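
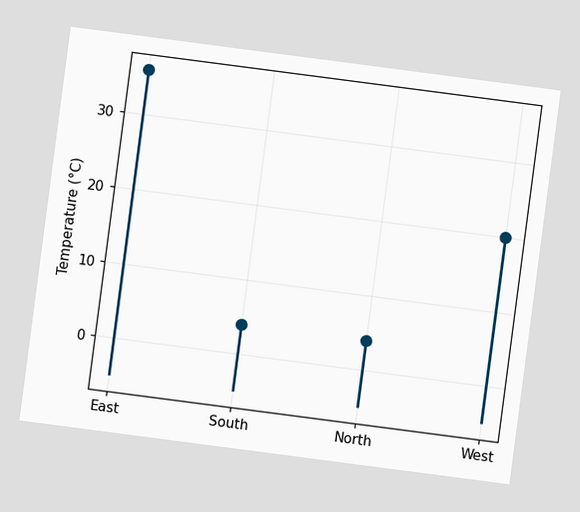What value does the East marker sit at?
The chart is tilted about 7° clockwise. The East marker sits at 36°C.

36°C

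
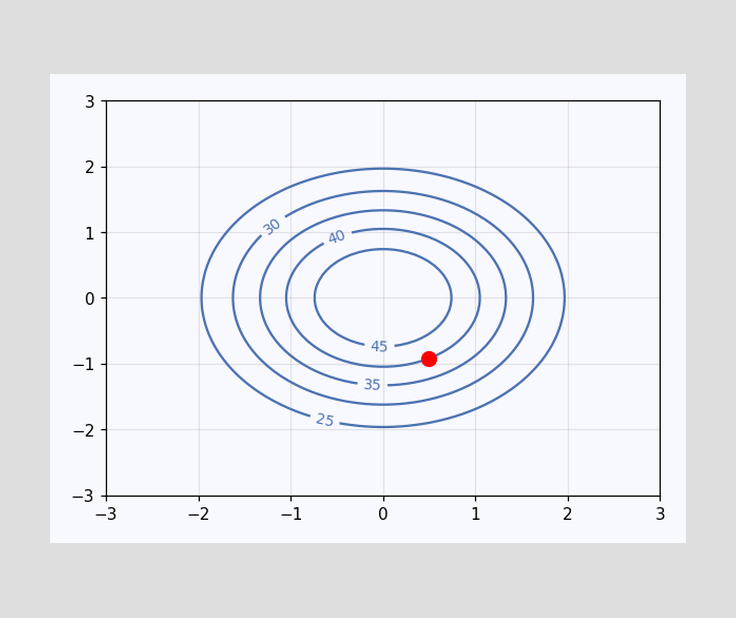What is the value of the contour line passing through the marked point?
40

The marked point sits on the contour labelled 40.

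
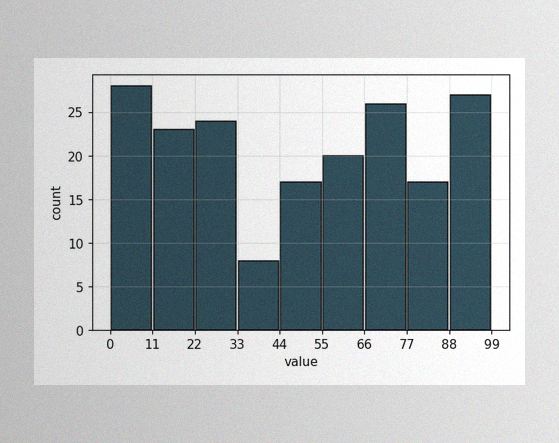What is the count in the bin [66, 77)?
The image has some photo noise and uneven lighting. The [66, 77) bin has height 26.

26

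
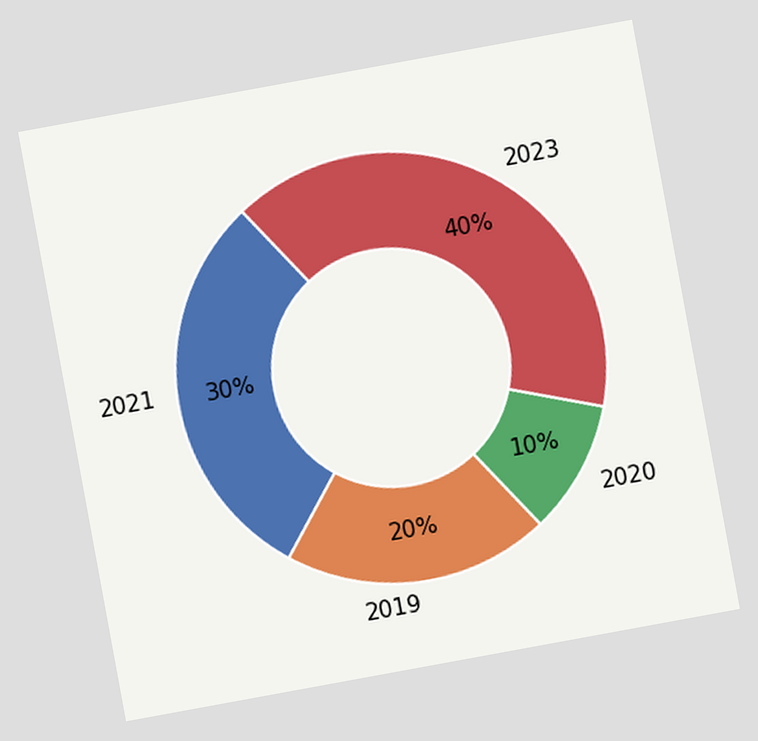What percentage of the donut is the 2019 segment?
20%

The chart is tilted about 10° counter-clockwise. The 2019 segment takes up 20% of the ring.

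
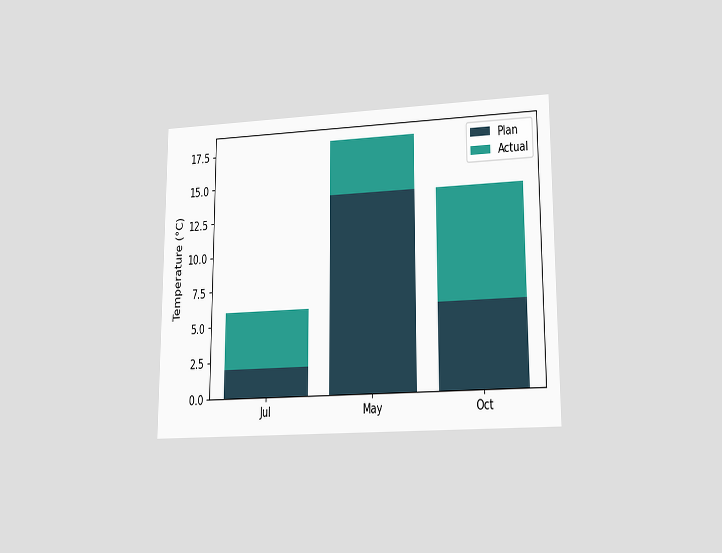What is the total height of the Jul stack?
The chart is viewed at a slight angle. The Jul stack's top reaches 6°C on the y-axis.

6°C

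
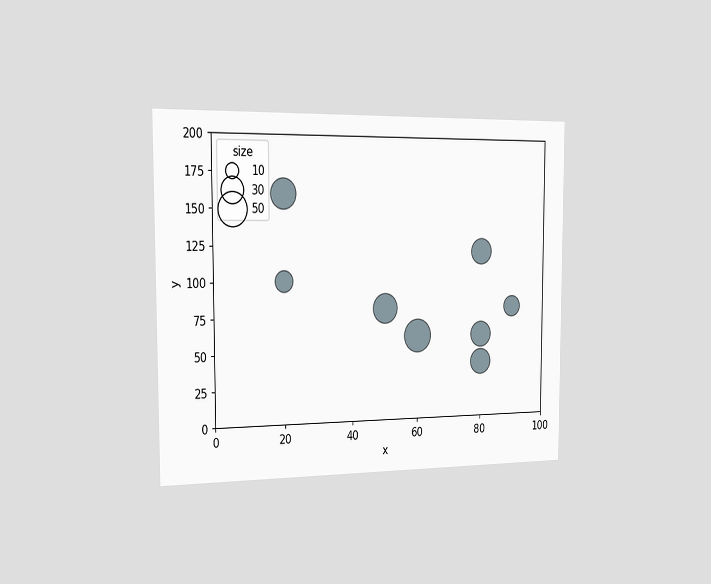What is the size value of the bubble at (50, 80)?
The chart is viewed slightly from the left. Matching the bubble at (50, 80) against the size legend gives 40.

40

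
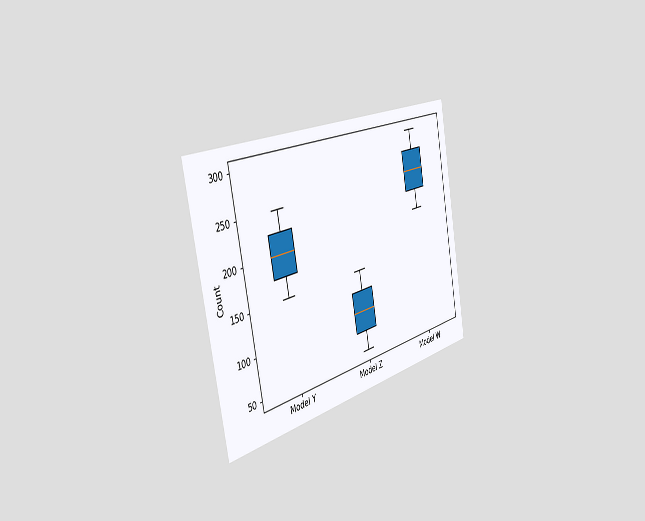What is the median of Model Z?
100

The chart is tilted about 11° counter-clockwise and viewed slightly from the left. The median line in the Model Z box sits at 100.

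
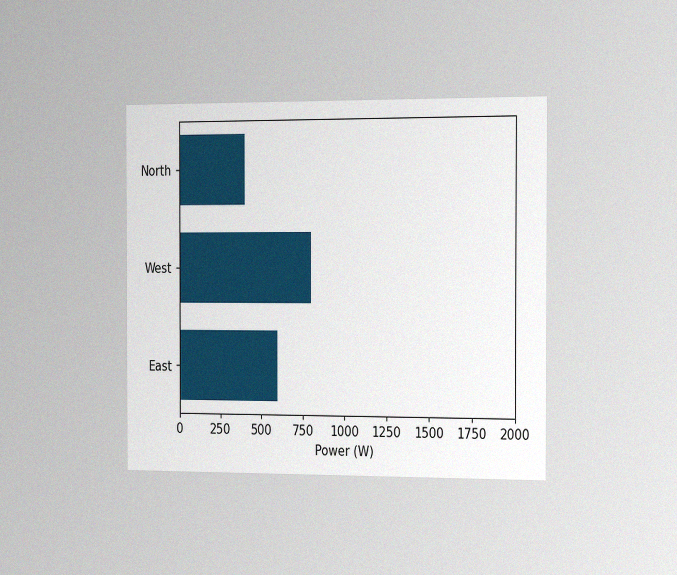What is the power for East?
600W

The chart is viewed slightly from the right, with some photo noise. Reading along the chart's x-axis, the East bar reaches 600W.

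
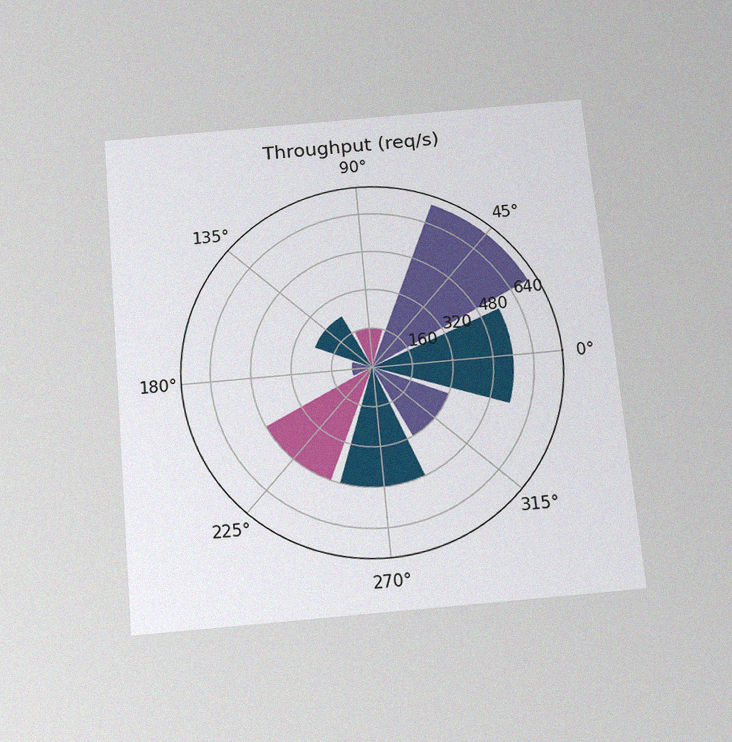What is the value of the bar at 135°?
240req/s

The chart is tilted about 5° counter-clockwise and viewed slightly from below, with some photo noise. The bar at 135° reaches 240req/s on the radial axis.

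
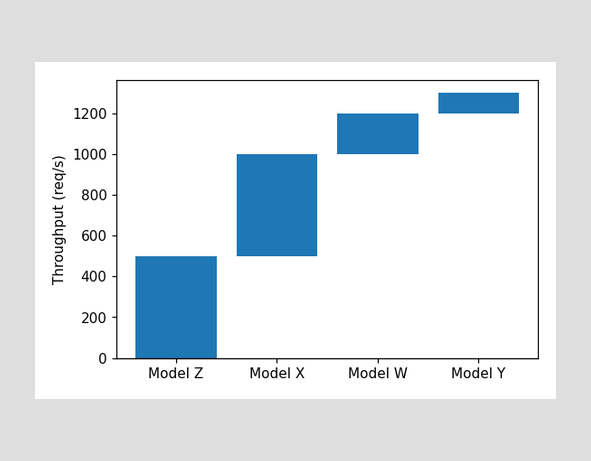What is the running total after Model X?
1000req/s

After Model X the running total reaches 1000req/s.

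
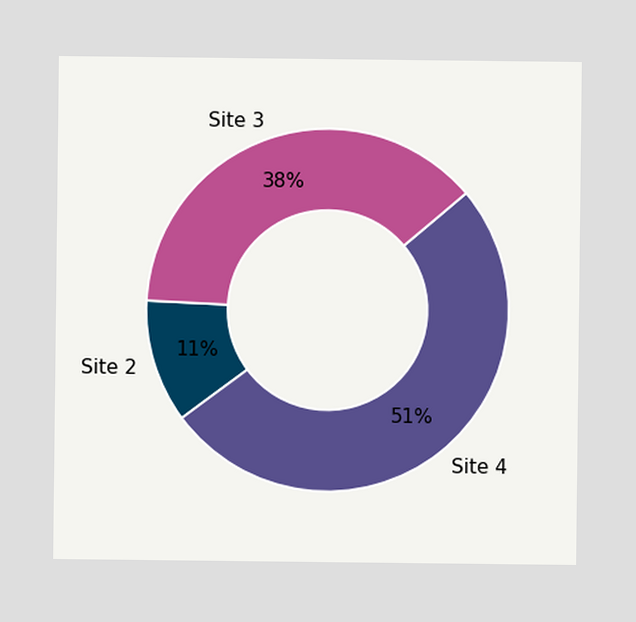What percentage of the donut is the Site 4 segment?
The Site 4 segment takes up 51% of the ring.

51%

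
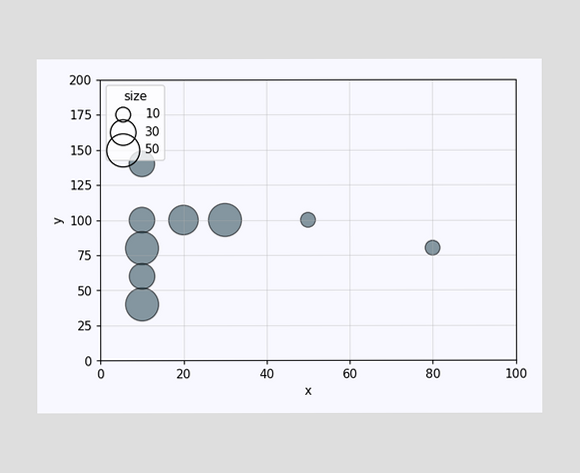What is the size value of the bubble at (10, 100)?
Matching the bubble at (10, 100) against the size legend gives 30.

30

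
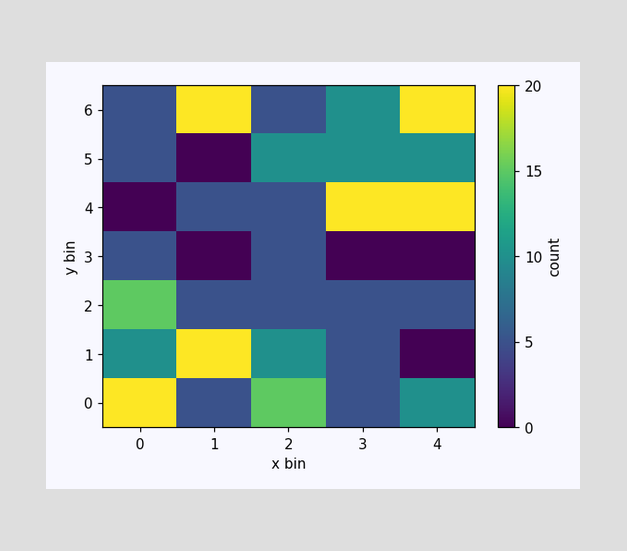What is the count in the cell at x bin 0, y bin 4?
Matching the cell (0, 4) against the colorbar gives 0.

0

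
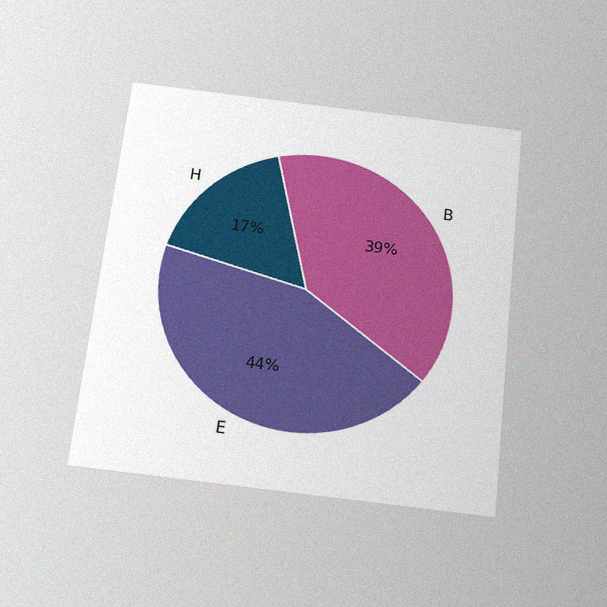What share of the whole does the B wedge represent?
39%

The chart is tilted about 6° clockwise and viewed slightly from below, with some photo noise. The B slice takes up 39% of the pie.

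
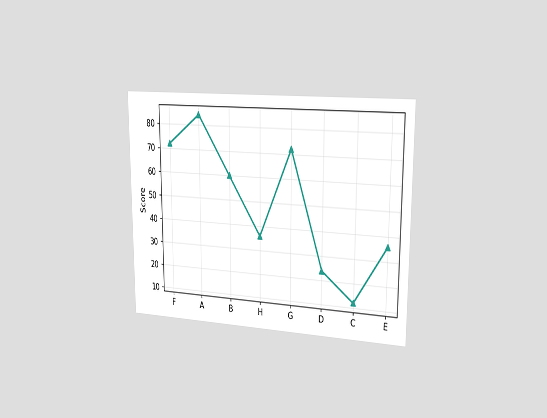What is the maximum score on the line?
The chart is viewed slightly from the right. The highest point is at A, and reading across to the y-axis gives 84.

84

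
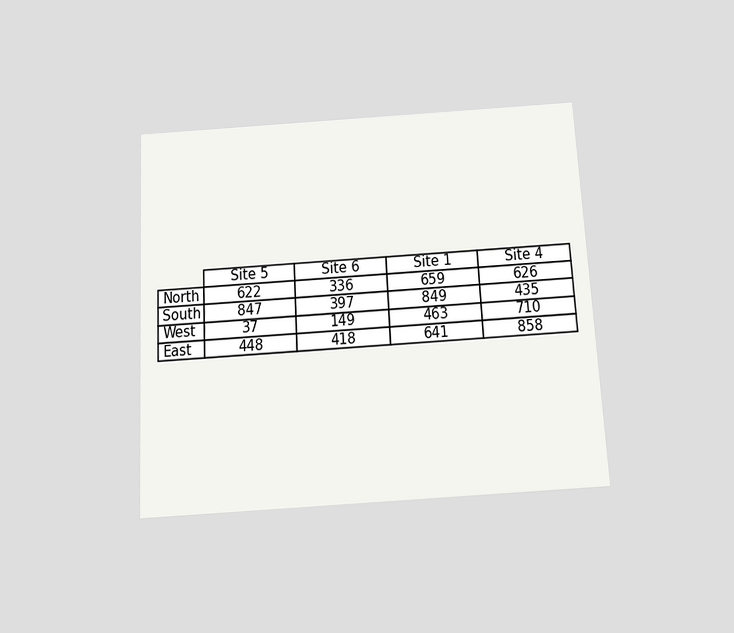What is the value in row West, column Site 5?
37

The chart is tilted about 3° counter-clockwise and viewed slightly from below. The (West, Site 5) cell reads 37.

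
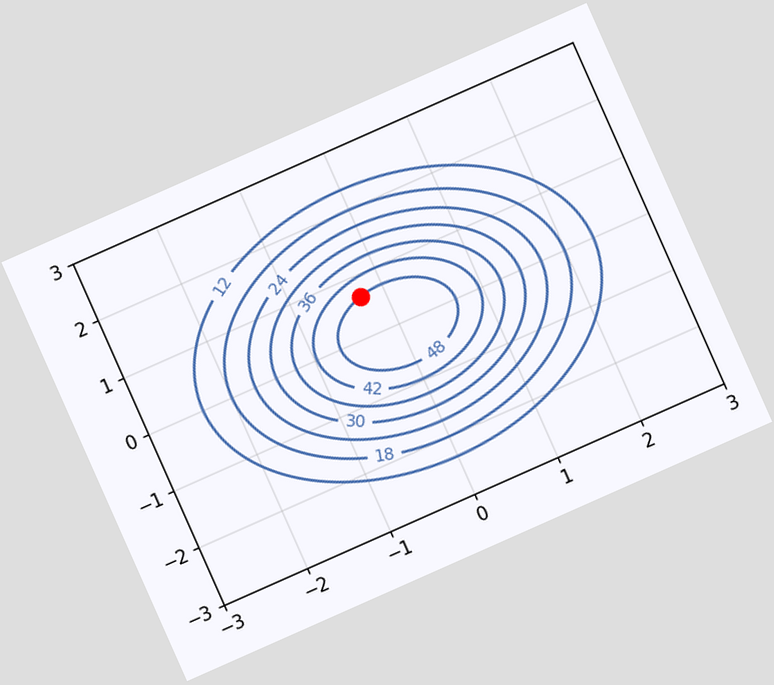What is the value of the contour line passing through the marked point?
48

The chart is tilted about 24° counter-clockwise. The marked point sits on the contour labelled 48.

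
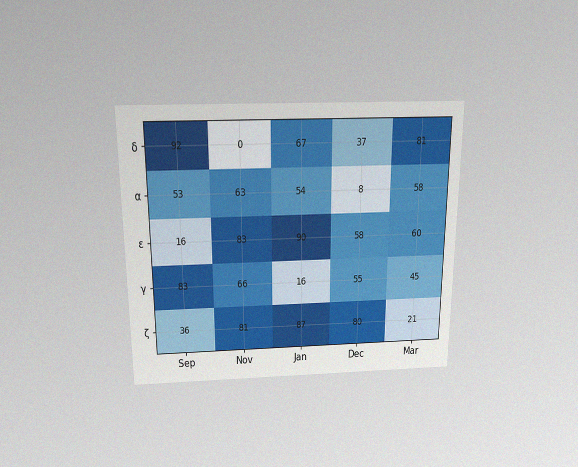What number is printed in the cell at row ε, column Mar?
The chart is viewed slightly from above, with some photo noise. The (ε, Mar) cell reads 60.

60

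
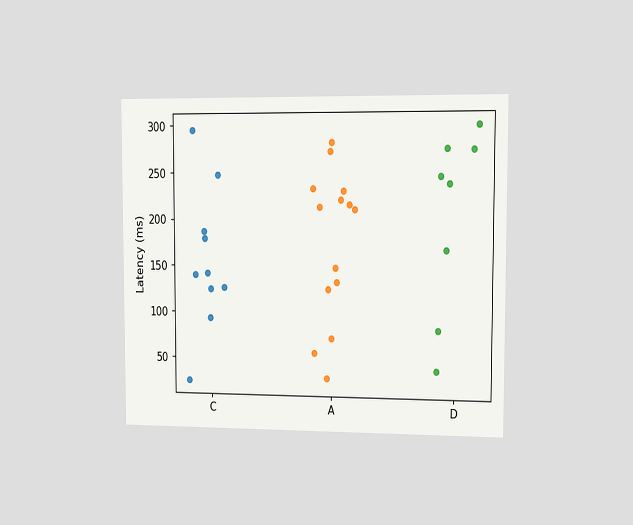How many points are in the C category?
The chart is viewed slightly from the right. Counting the markers in the C column gives 10.

10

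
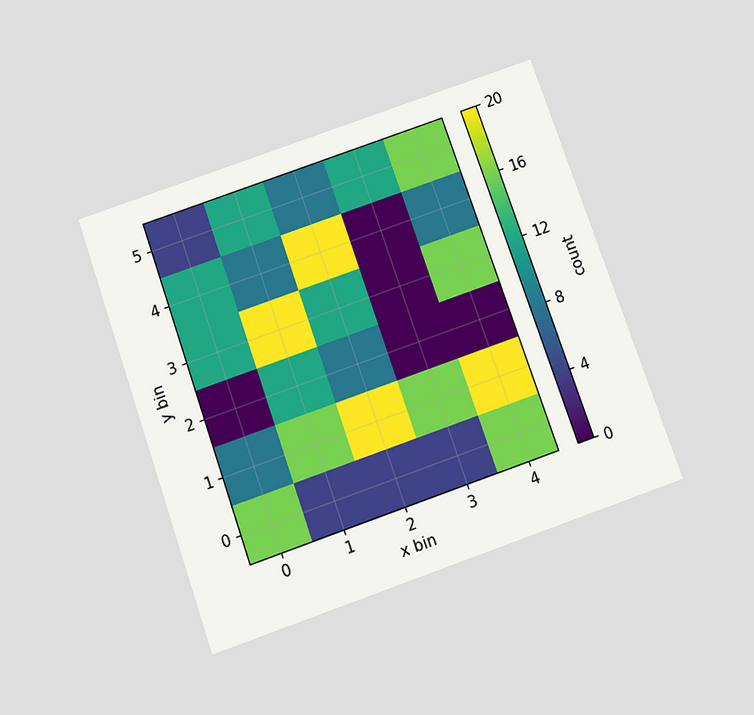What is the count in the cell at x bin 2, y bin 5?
The chart is tilted about 19° counter-clockwise and viewed slightly from below. Matching the cell (2, 5) against the colorbar gives 8.

8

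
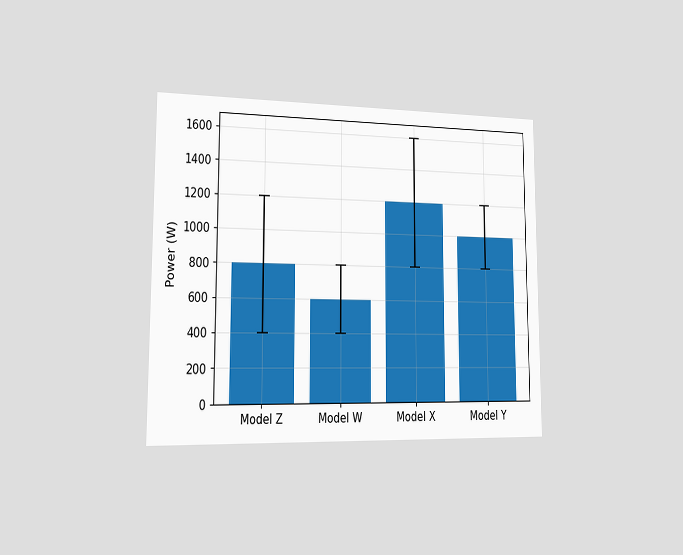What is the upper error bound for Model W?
The chart is viewed slightly from the left. The Model W bar's upper whisker reaches 800W.

800W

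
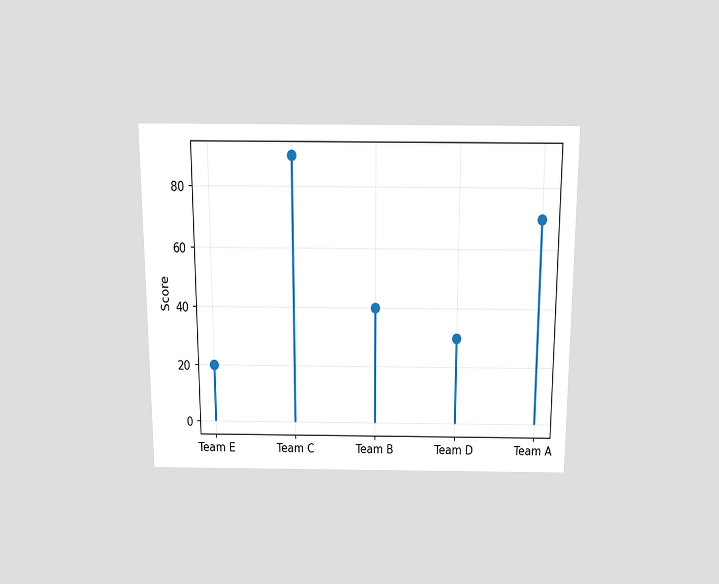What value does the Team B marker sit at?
40

The chart is viewed slightly from above. The Team B marker sits at 40.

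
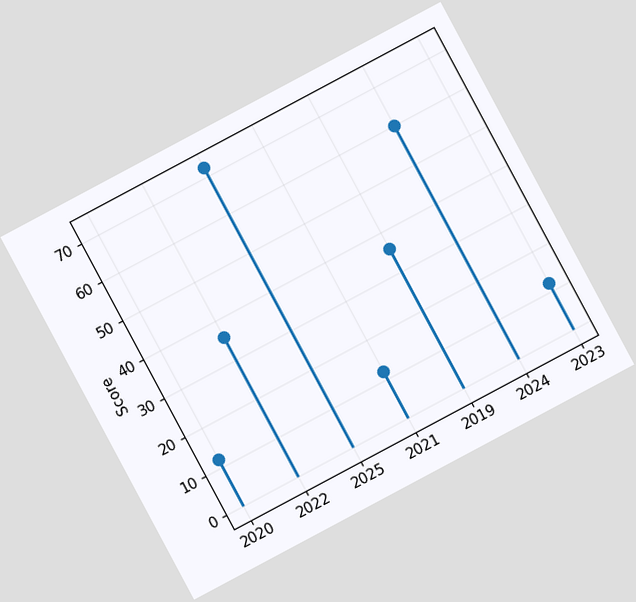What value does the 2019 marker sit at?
36

The chart is tilted about 28° counter-clockwise. The 2019 marker sits at 36.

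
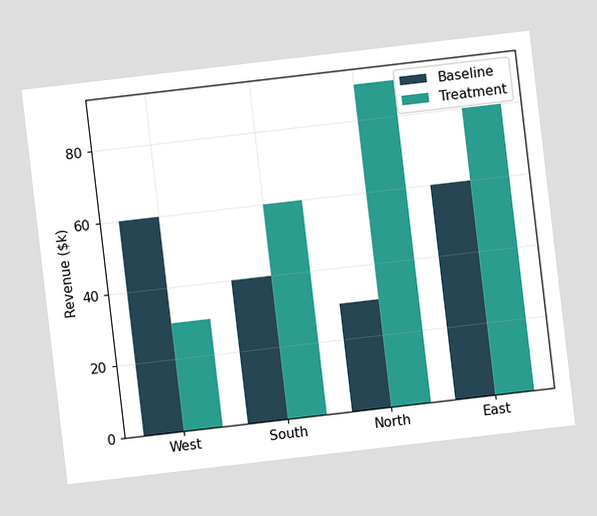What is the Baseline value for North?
$30k

The chart is tilted about 7° counter-clockwise. The Baseline bar at North reaches $30k on the y-axis.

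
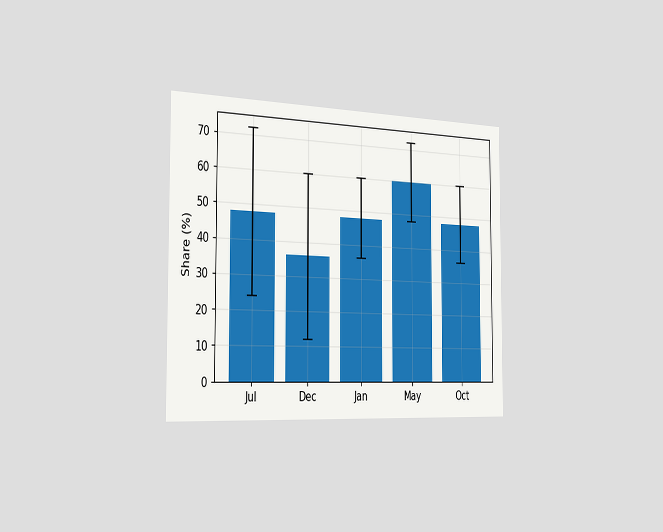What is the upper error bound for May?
The chart is viewed slightly from the left. The May bar's upper whisker reaches 72%.

72%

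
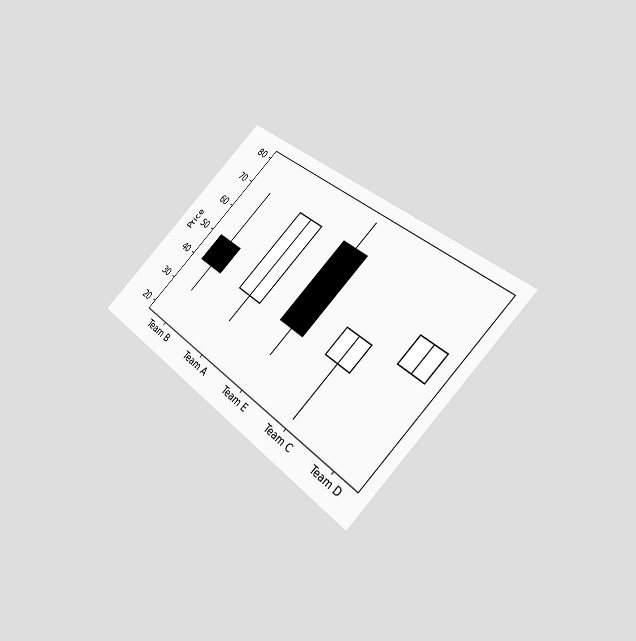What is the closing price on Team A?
The chart is tilted about 45° clockwise and viewed slightly from below. The Team A candle closes at 70.

70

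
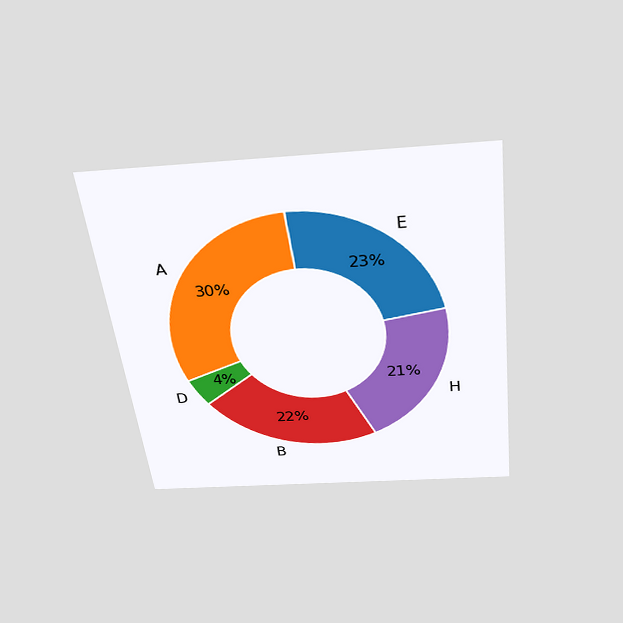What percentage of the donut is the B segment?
The chart is tilted about 7° counter-clockwise and viewed slightly from above. The B segment takes up 22% of the ring.

22%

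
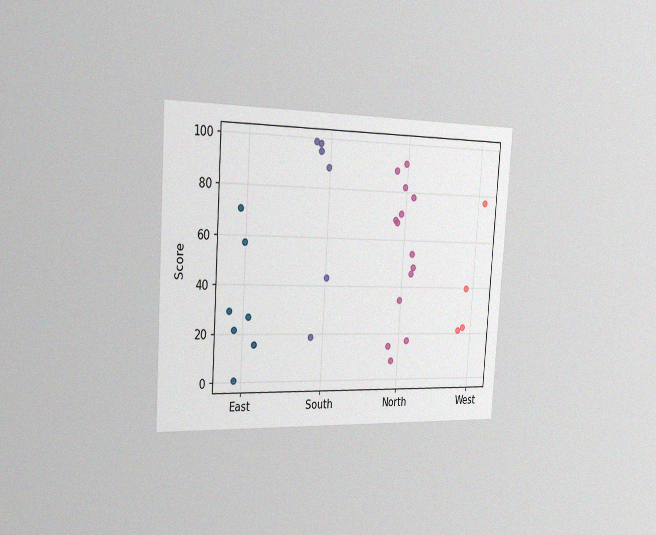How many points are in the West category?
4

The chart is tilted about 4° clockwise and viewed slightly from the left, with some photo noise. Counting the markers in the West column gives 4.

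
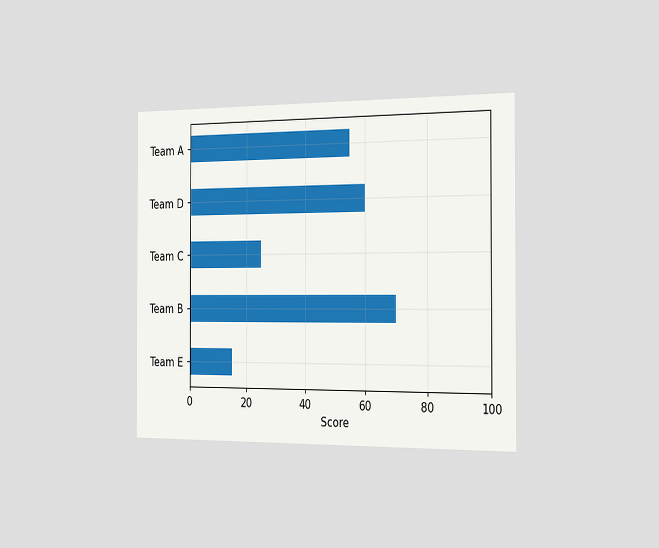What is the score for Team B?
The chart is viewed slightly from the right. Reading along the chart's x-axis, the Team B bar reaches 70.

70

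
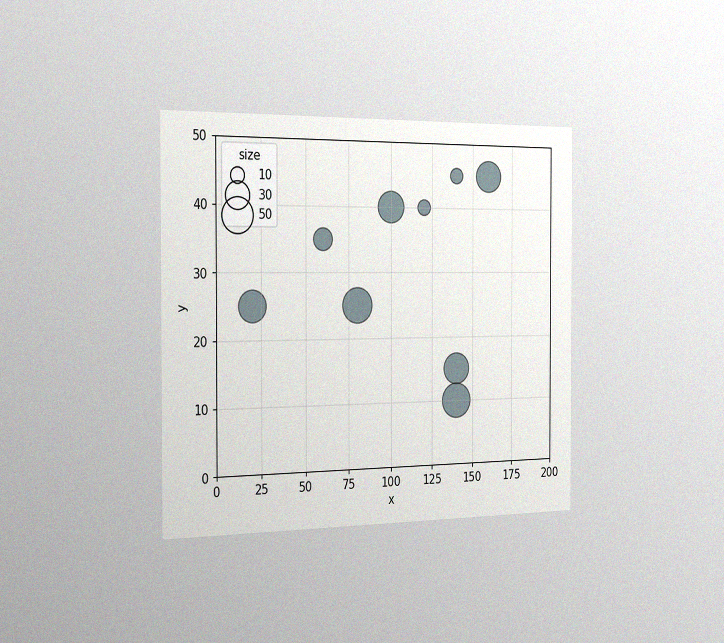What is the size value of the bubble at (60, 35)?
The chart is viewed slightly from the left, with some photo noise. Matching the bubble at (60, 35) against the size legend gives 20.

20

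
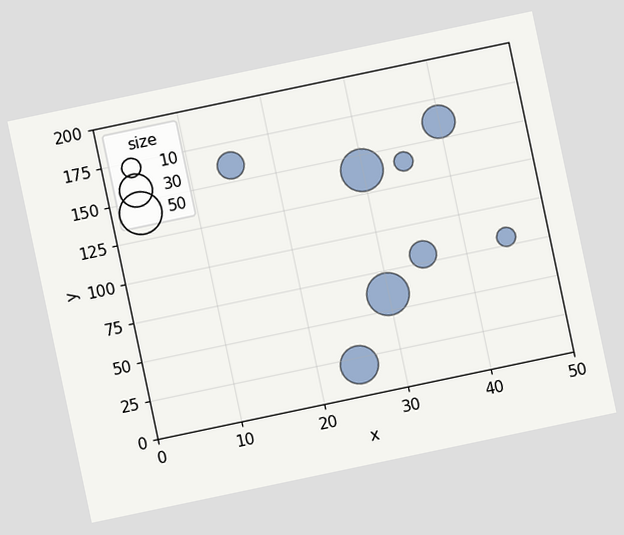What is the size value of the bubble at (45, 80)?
The chart is tilted about 12° counter-clockwise. Matching the bubble at (45, 80) against the size legend gives 10.

10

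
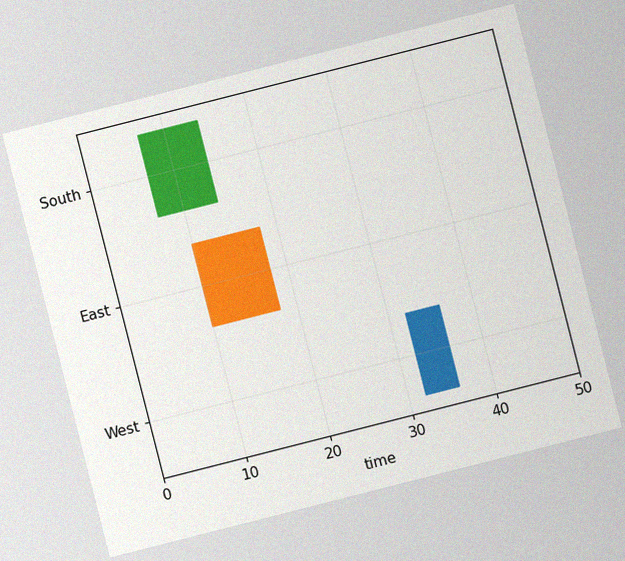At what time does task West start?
The chart is tilted about 14° counter-clockwise, with some photo noise. The West bar begins at t=32.

32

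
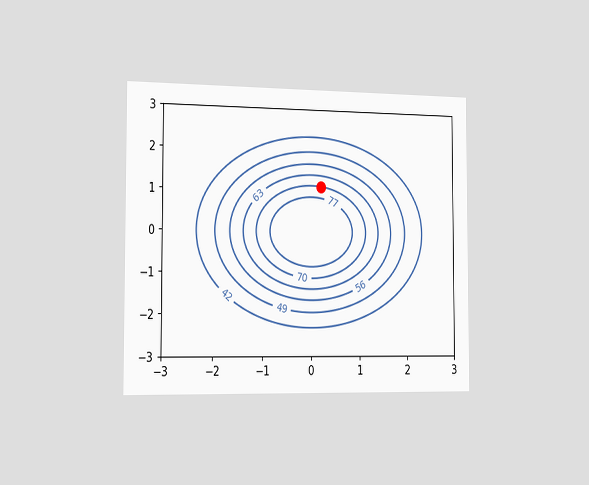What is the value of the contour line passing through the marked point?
The chart is viewed slightly from the left. The marked point sits on the contour labelled 70.

70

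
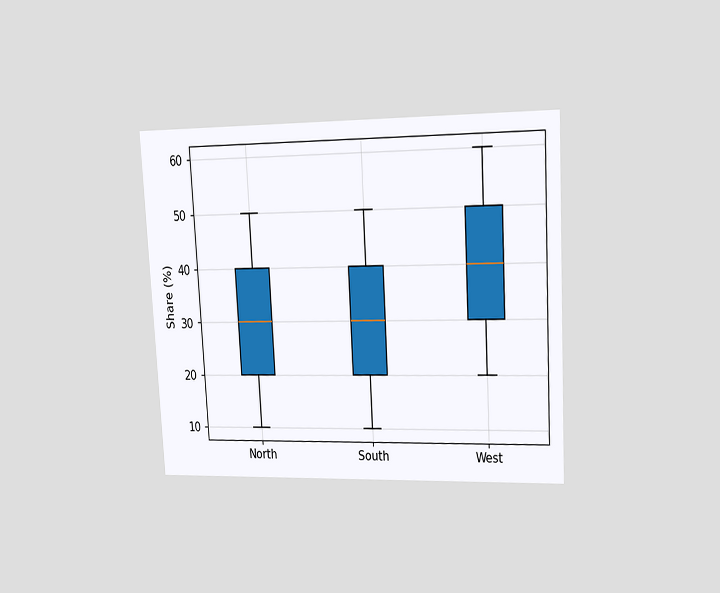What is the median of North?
30%

The chart is tilted about 3° counter-clockwise and viewed at a slight angle. The median line in the North box sits at 30%.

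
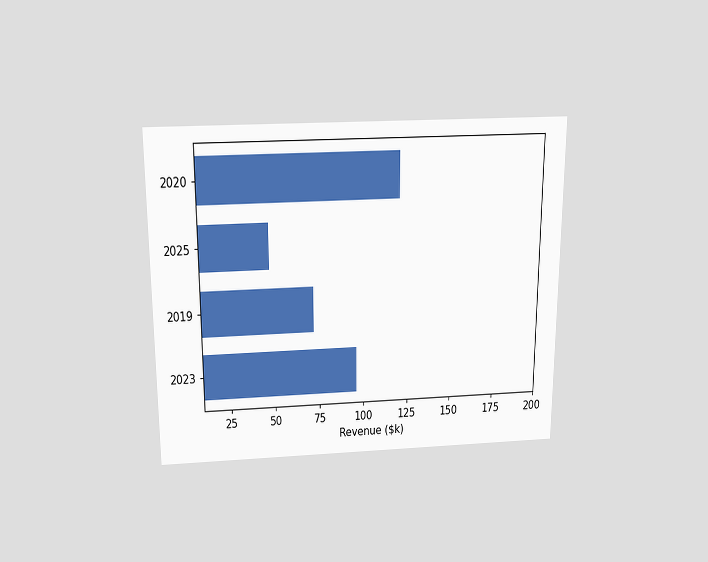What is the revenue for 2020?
$120k

The chart is viewed slightly from above. Reading along the chart's x-axis, the 2020 bar reaches $120k.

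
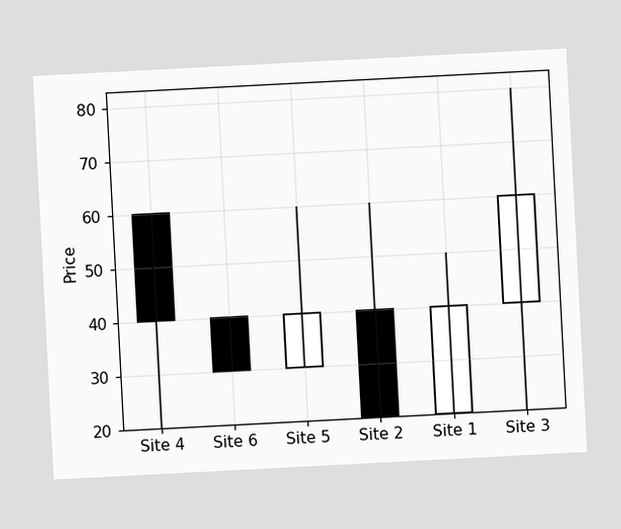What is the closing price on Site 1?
40

The chart is tilted about 3° counter-clockwise. The Site 1 candle closes at 40.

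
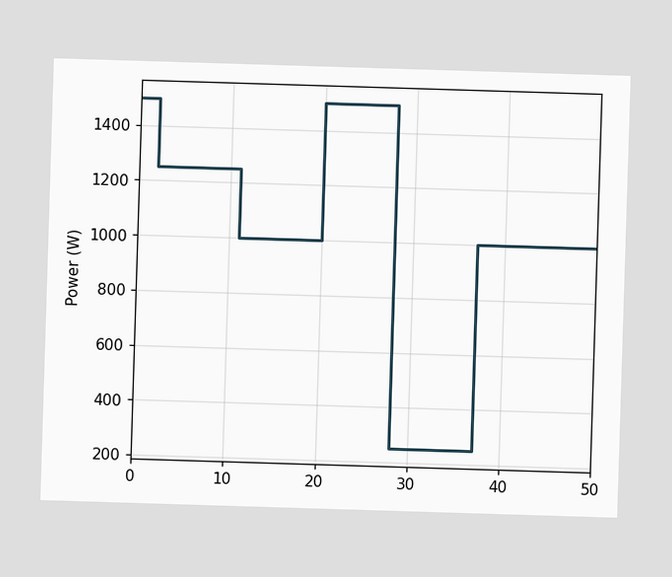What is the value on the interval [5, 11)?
1250W

On [5, 11) the step sits at 1250W.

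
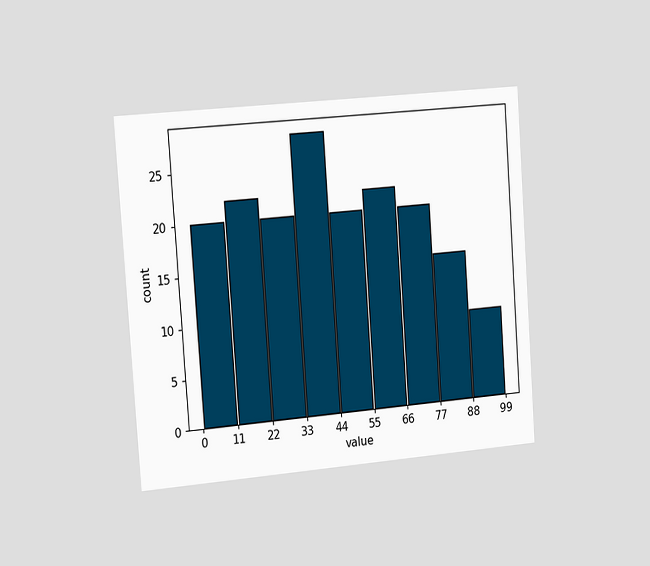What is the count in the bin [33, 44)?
The chart is tilted about 4° counter-clockwise and viewed slightly from the left. The [33, 44) bin has height 28.

28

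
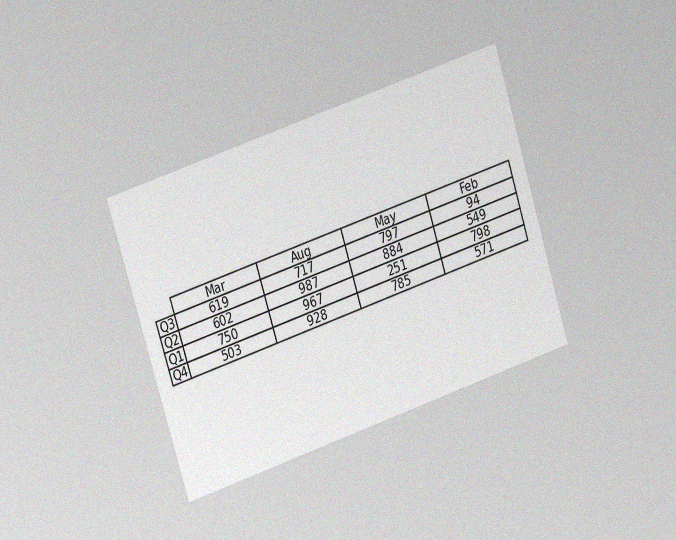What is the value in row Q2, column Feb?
The chart is tilted about 18° counter-clockwise and viewed at a slight angle, with some photo noise. The (Q2, Feb) cell reads 549.

549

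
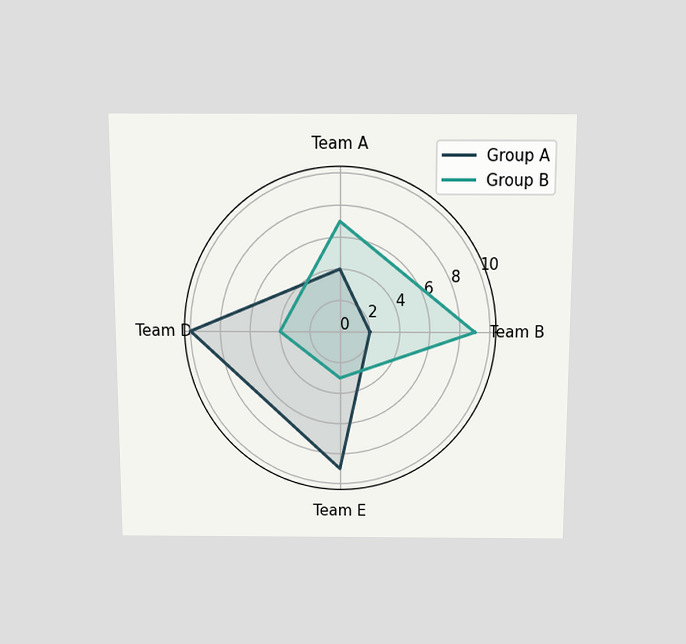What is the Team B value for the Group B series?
The chart is viewed slightly from above. On the Team B axis, Group B reaches 9.

9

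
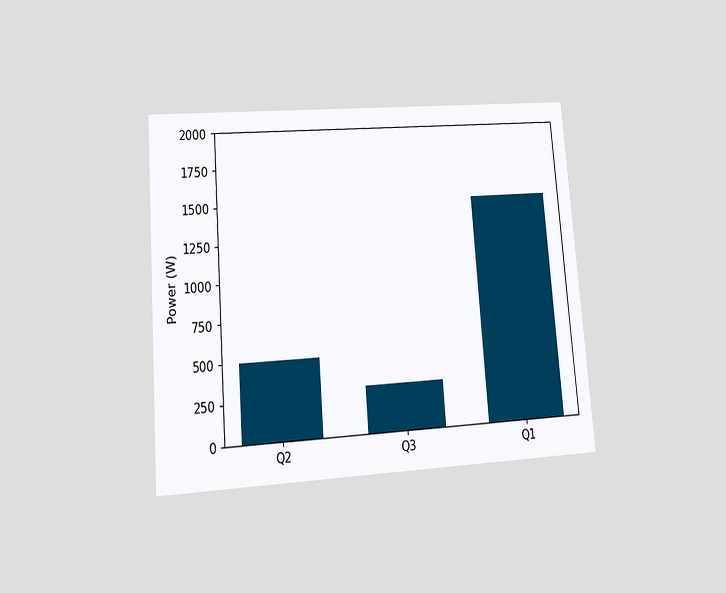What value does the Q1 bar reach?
The chart is tilted about 4° counter-clockwise and viewed at a slight angle. Reading along the chart's y-axis, the Q1 bar reaches 1500W.

1500W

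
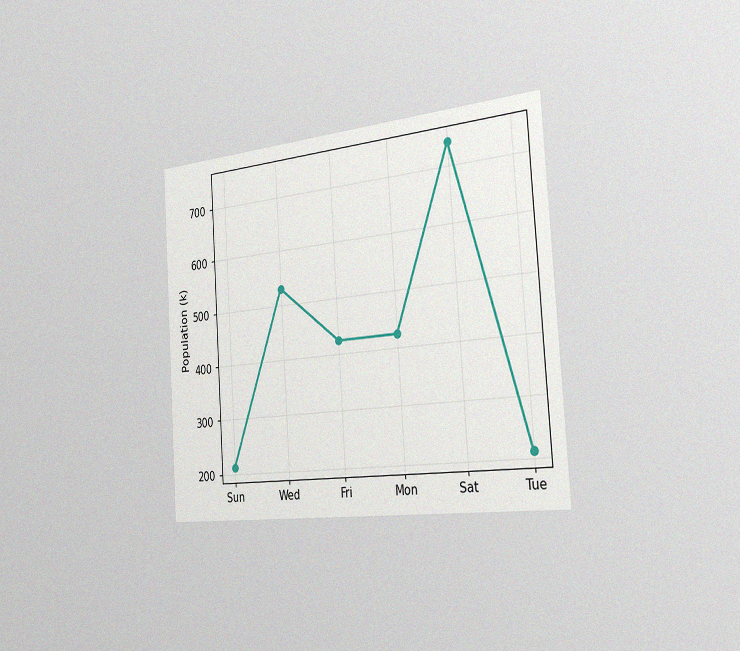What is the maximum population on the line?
742k

The chart is tilted about 4° counter-clockwise and viewed slightly from the right, with some photo noise. The highest point is at Sat, and reading across to the y-axis gives 742k.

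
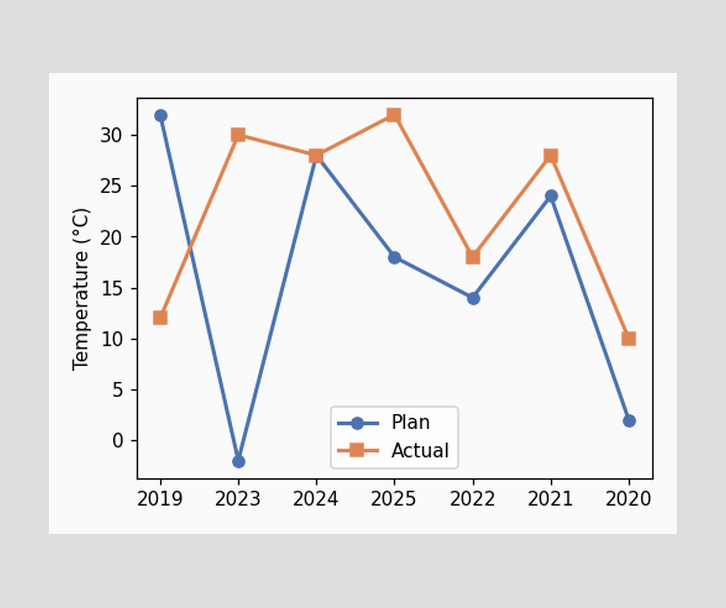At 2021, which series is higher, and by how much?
Actual, by 4°C

At 2021, Actual sits above the other line by 4°C.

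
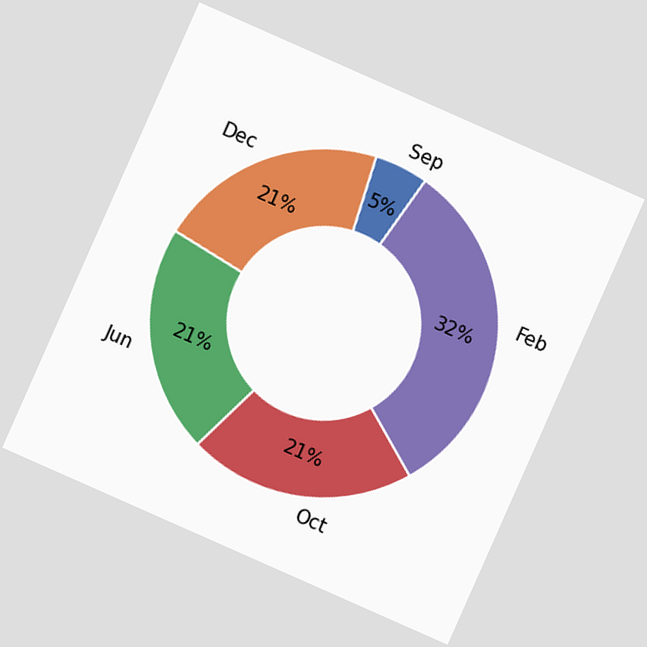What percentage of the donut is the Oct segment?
21%

The chart is tilted about 24° clockwise. The Oct segment takes up 21% of the ring.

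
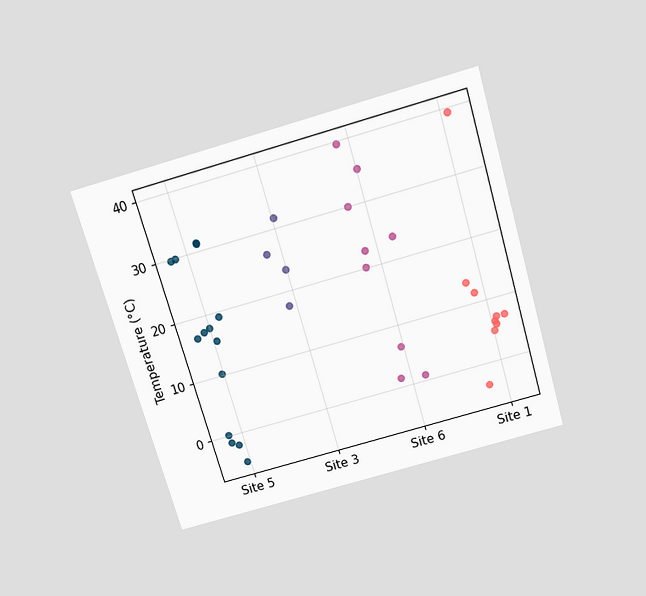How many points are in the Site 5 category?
14

The chart is tilted about 16° counter-clockwise and viewed slightly from above. Counting the markers in the Site 5 column gives 14.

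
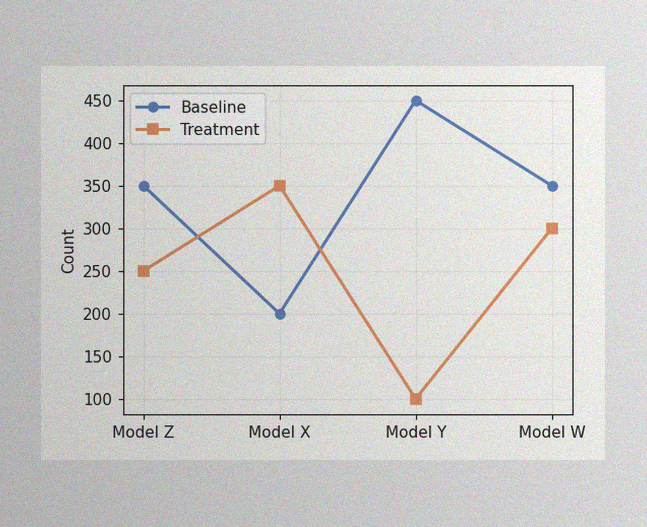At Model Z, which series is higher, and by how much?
Baseline, by 100

The image has some photo noise and uneven lighting. At Model Z, Baseline sits above the other line by 100.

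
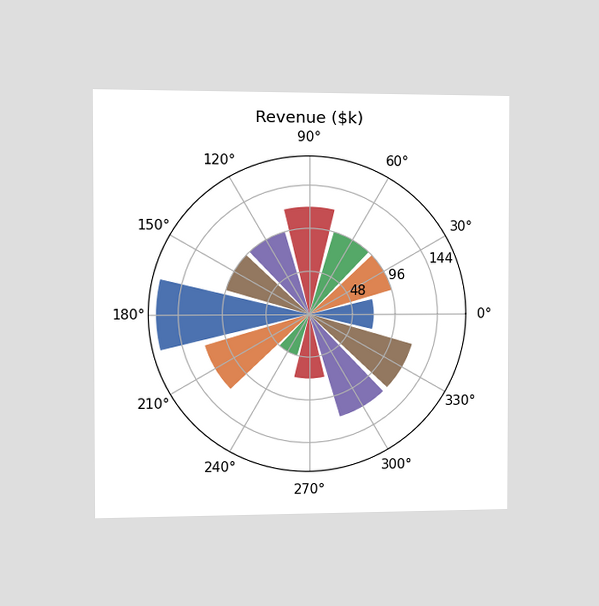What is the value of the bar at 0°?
The chart is viewed slightly from the left. The bar at 0° reaches $72k on the radial axis.

$72k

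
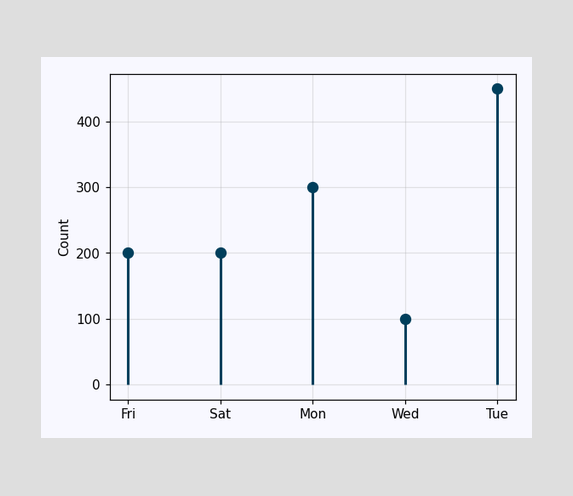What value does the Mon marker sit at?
300

The Mon marker sits at 300.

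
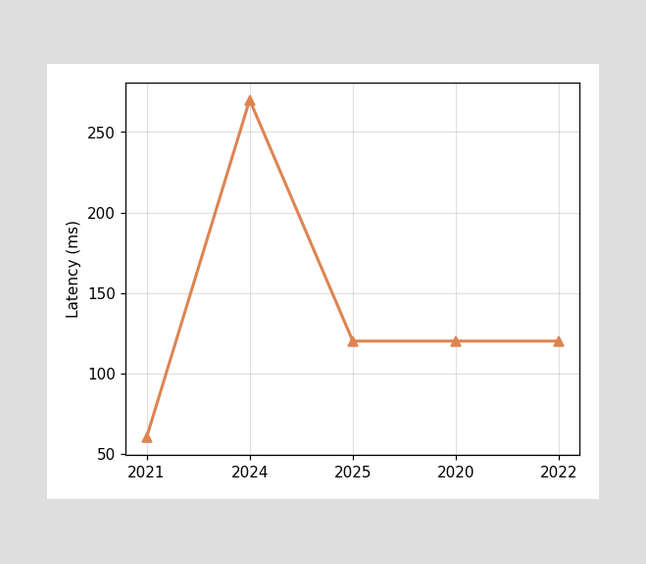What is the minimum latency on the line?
The lowest point is at 2021, and reading across to the y-axis gives 60ms.

60ms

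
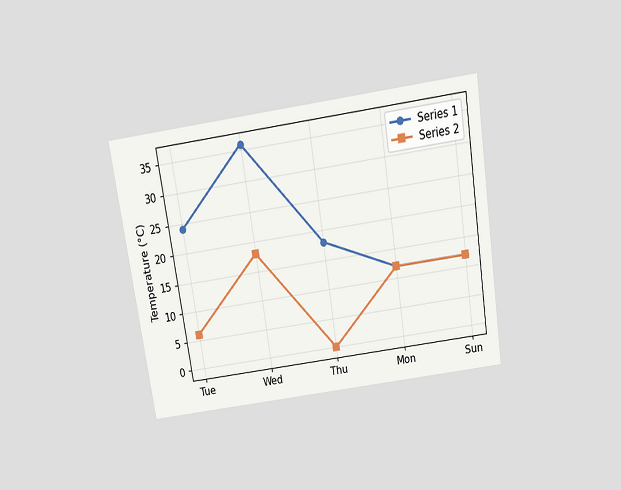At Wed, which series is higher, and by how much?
The chart is tilted about 9° counter-clockwise and viewed slightly from above. At Wed, Series 1 sits above the other line by 18°C.

Series 1, by 18°C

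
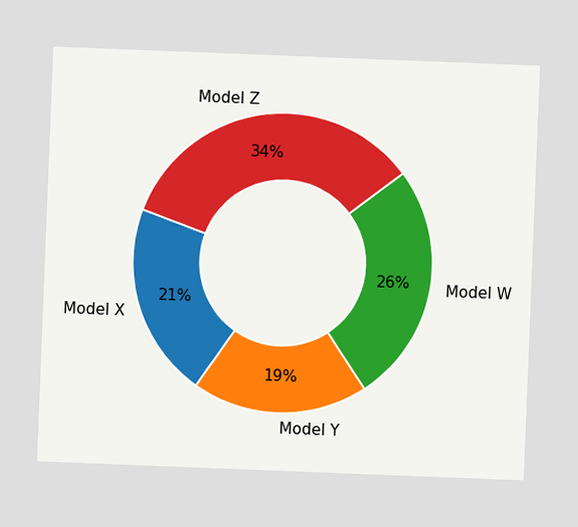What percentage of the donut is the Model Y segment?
The chart is tilted about 2° clockwise. The Model Y segment takes up 19% of the ring.

19%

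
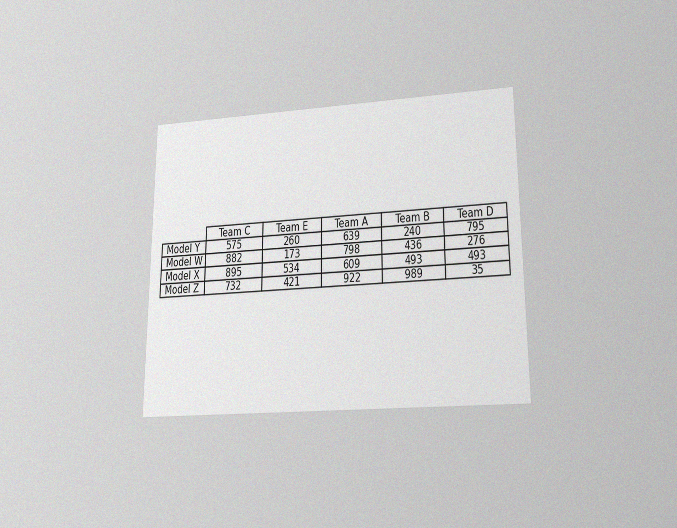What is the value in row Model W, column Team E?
The chart is viewed slightly from below, with some photo noise. The (Model W, Team E) cell reads 173.

173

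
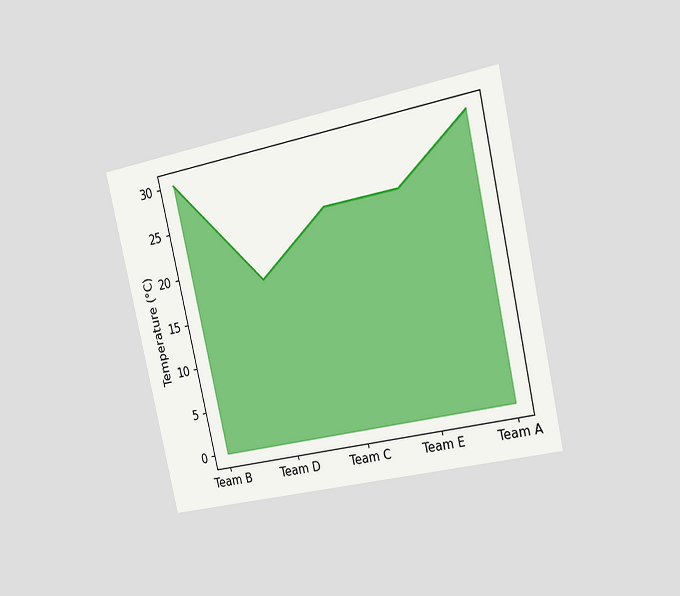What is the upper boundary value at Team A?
The chart is tilted about 13° counter-clockwise and viewed slightly from the right. At Team A the upper boundary is at 30°C.

30°C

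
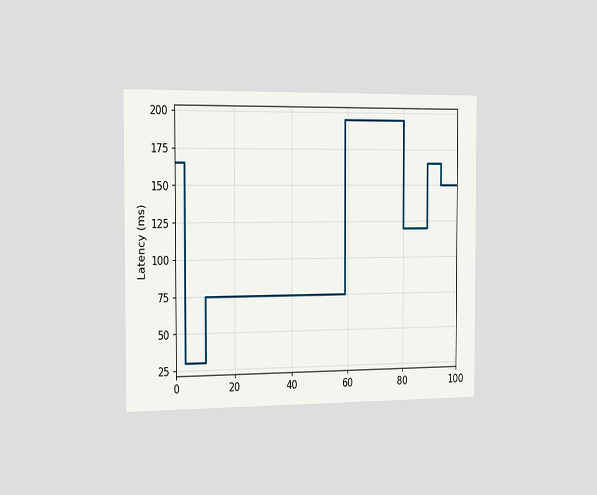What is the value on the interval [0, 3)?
165ms

The chart is viewed slightly from the left. On [0, 3) the step sits at 165ms.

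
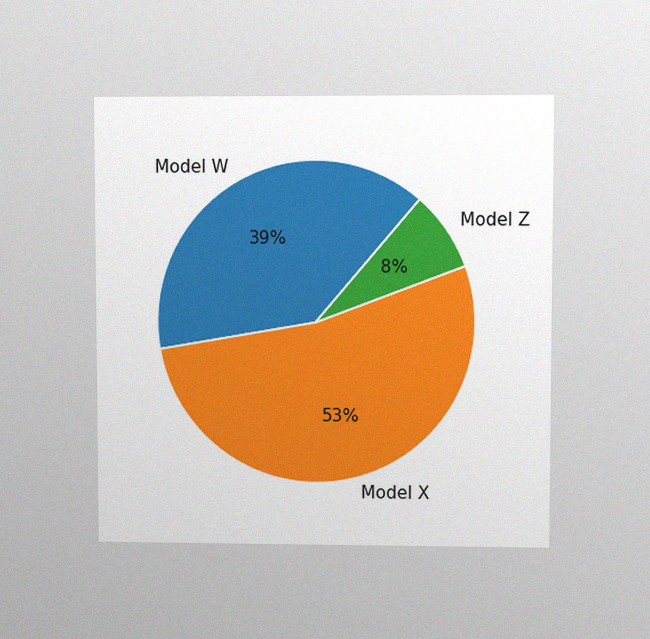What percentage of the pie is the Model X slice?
53%

The chart is viewed at a slight angle, with some photo noise. The Model X slice takes up 53% of the pie.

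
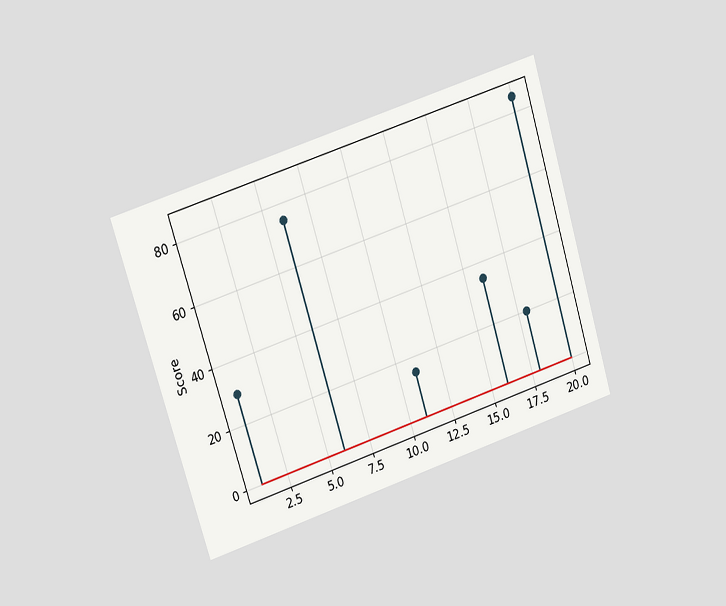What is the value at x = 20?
The chart is tilted about 17° counter-clockwise and viewed at a slight angle. The stem at x=20 reaches 85.

85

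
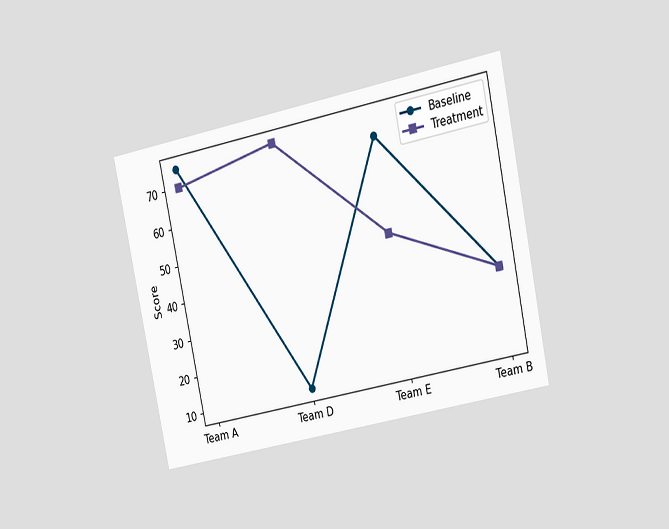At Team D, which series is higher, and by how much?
The chart is tilted about 12° counter-clockwise and viewed at a slight angle. At Team D, Treatment sits above the other line by 65.

Treatment, by 65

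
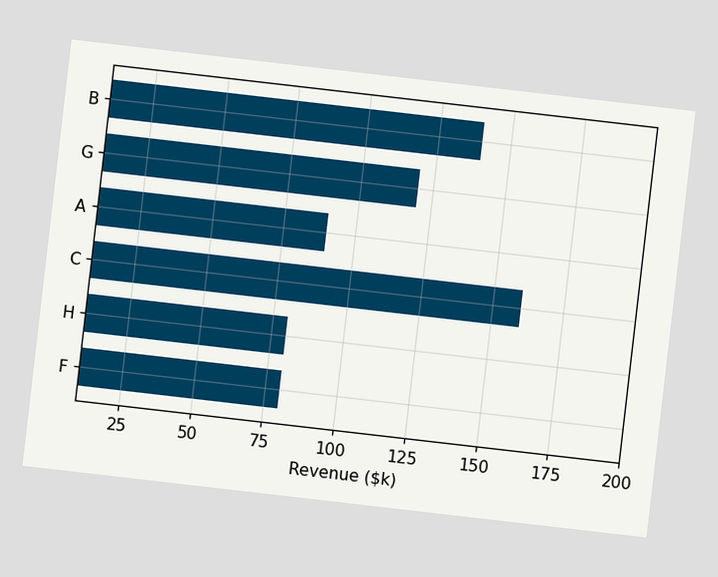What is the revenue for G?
$120k

The chart is tilted about 7° clockwise. Reading along the chart's x-axis, the G bar reaches $120k.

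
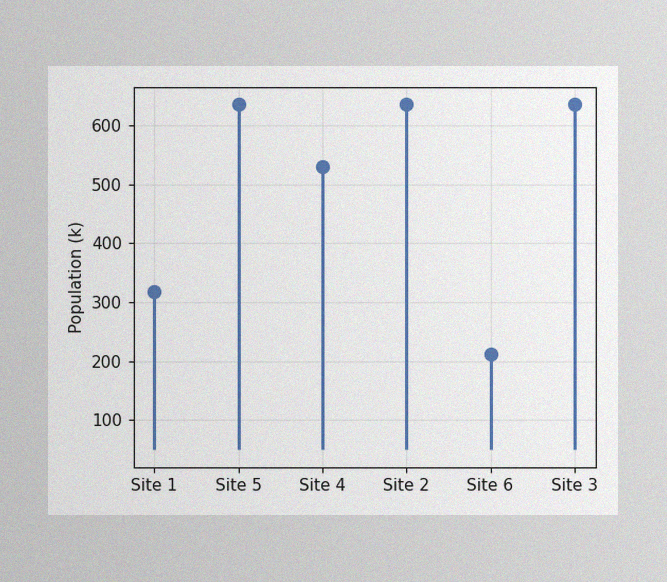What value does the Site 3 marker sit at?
The image has some photo noise and uneven lighting. The Site 3 marker sits at 636k.

636k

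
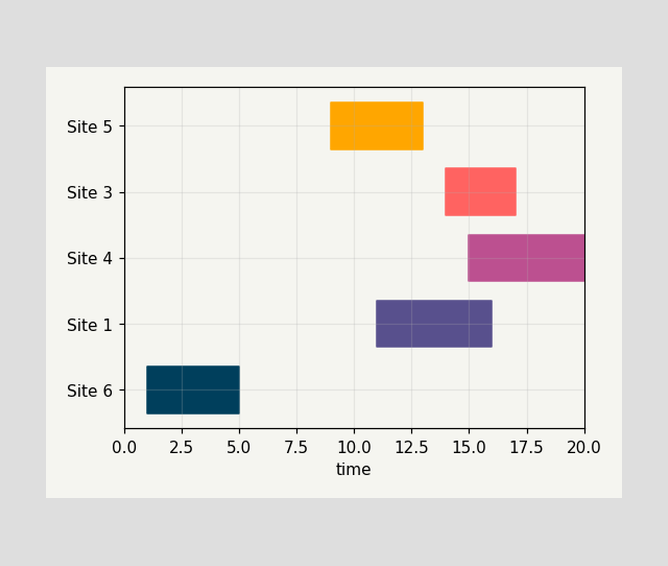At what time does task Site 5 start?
The Site 5 bar begins at t=9.

9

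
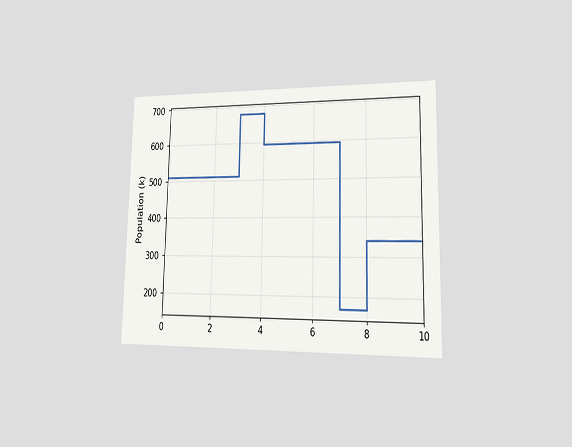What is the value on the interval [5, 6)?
595k

The chart is viewed slightly from the right. On [5, 6) the step sits at 595k.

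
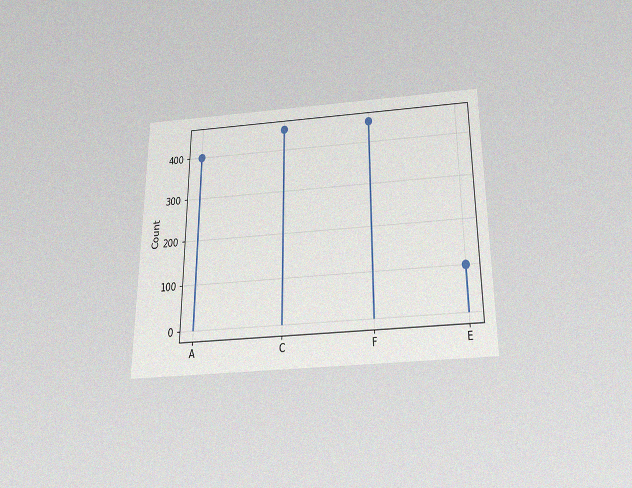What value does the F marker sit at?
450

The chart is viewed slightly from below, with some photo noise. The F marker sits at 450.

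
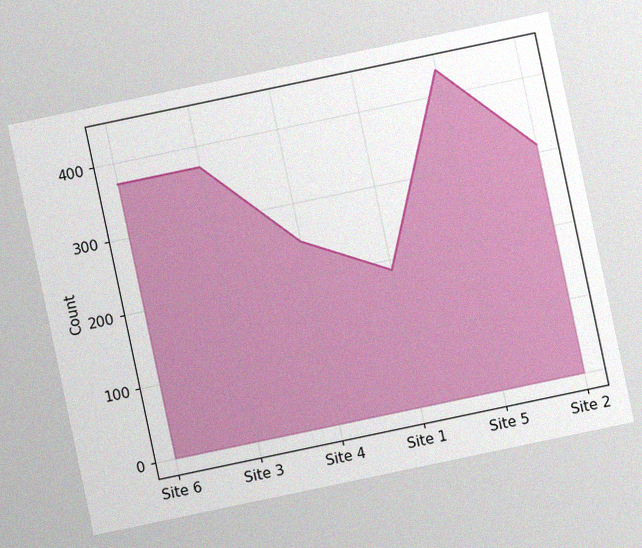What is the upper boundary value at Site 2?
The chart is tilted about 12° counter-clockwise, with some photo noise. At Site 2 the upper boundary is at 310.

310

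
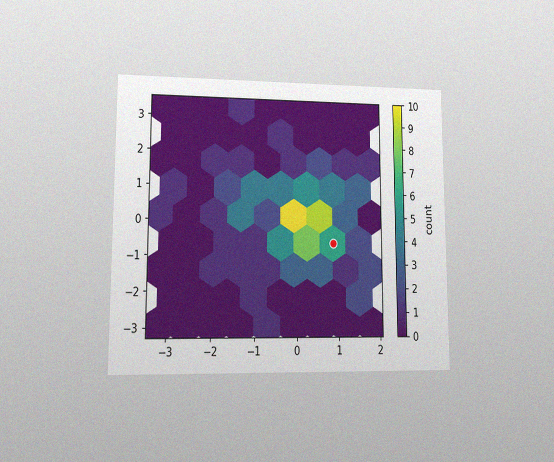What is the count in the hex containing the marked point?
The chart is viewed at a slight angle, with some photo noise. The marked hex reads 6 on the colorbar.

6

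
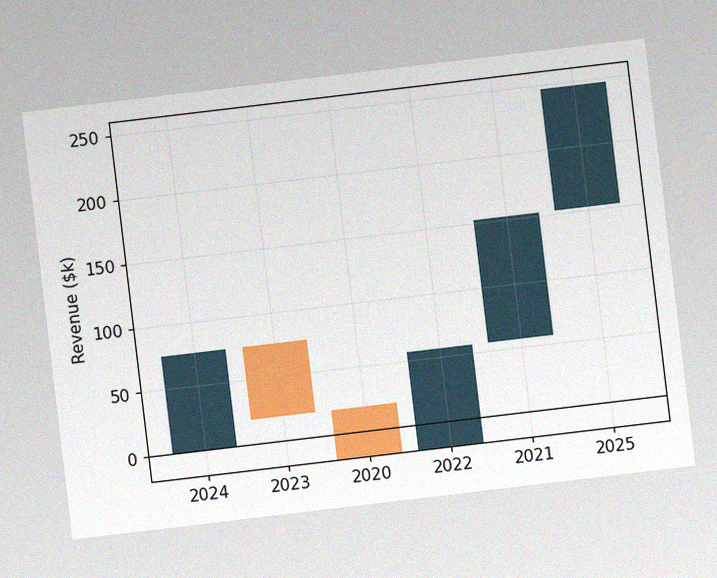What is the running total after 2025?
$247k

The chart is tilted about 7° counter-clockwise, with some photo noise. After 2025 the running total reaches $247k.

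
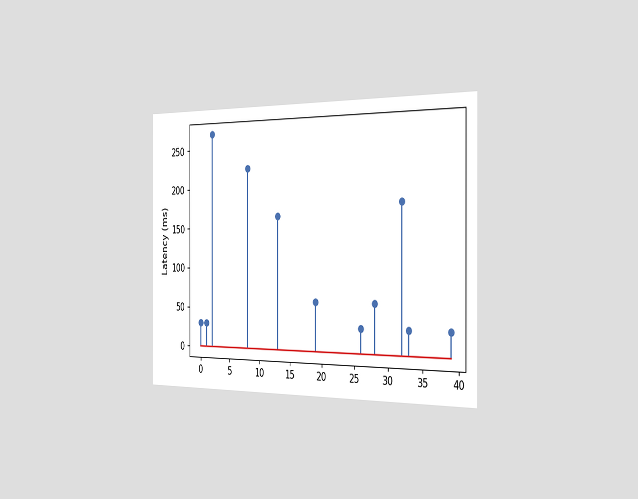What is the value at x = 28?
60ms

The chart is viewed slightly from the right. The stem at x=28 reaches 60ms.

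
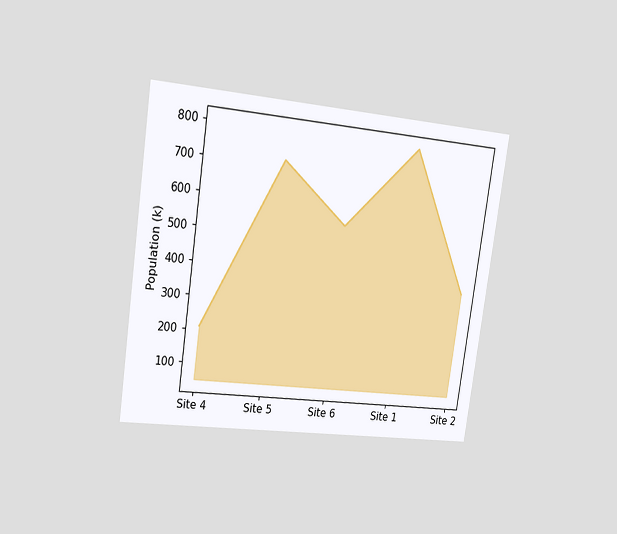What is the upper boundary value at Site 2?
378k

The chart is tilted about 8° clockwise and viewed slightly from the left. At Site 2 the upper boundary is at 378k.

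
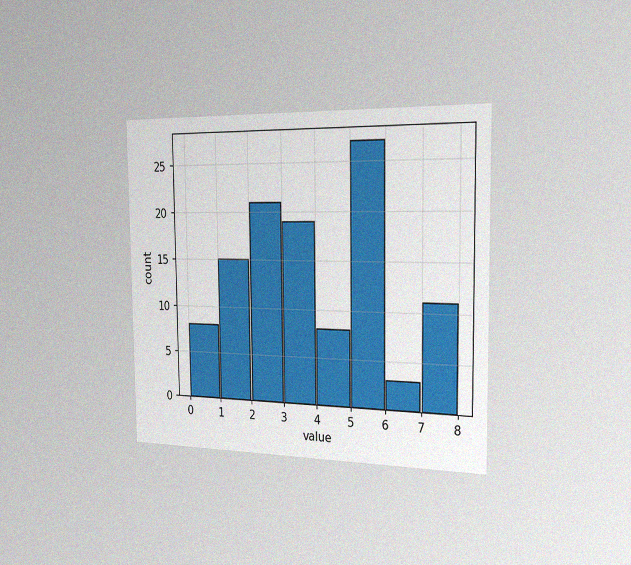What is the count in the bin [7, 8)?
The chart is viewed slightly from the right, with some photo noise. The [7, 8) bin has height 11.

11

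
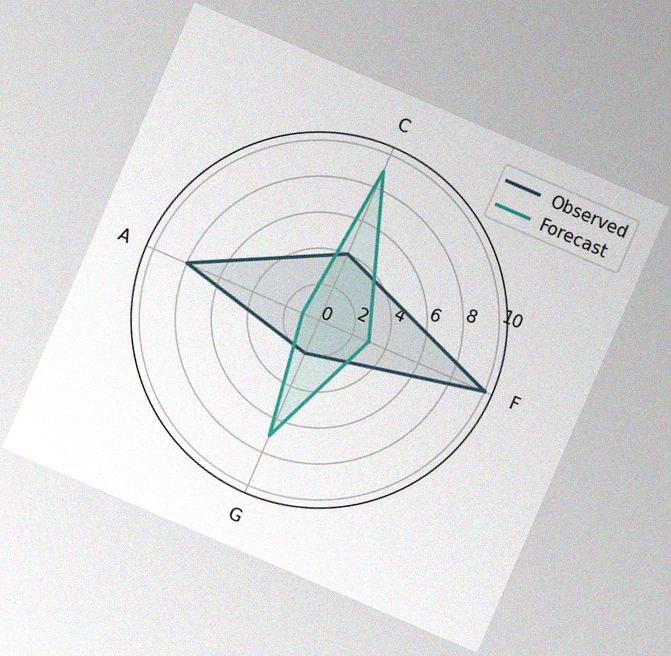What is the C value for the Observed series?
4

The chart is tilted about 23° clockwise, with some photo noise. On the C axis, Observed reaches 4.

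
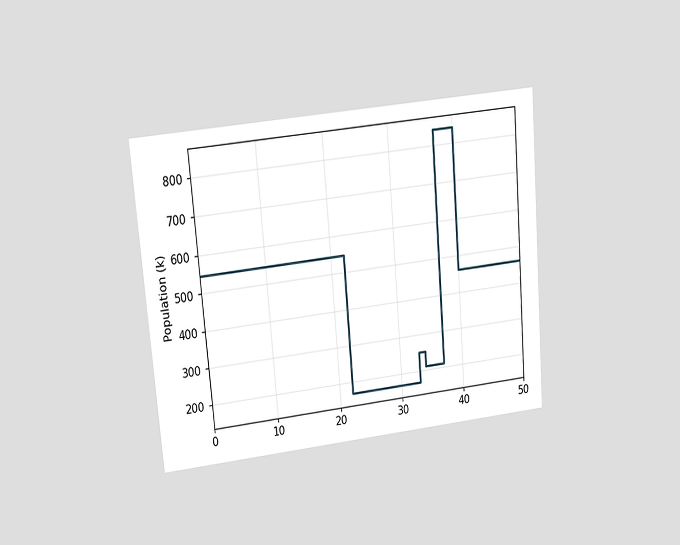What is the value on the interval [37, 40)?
840k

The chart is tilted about 5° counter-clockwise and viewed slightly from above. On [37, 40) the step sits at 840k.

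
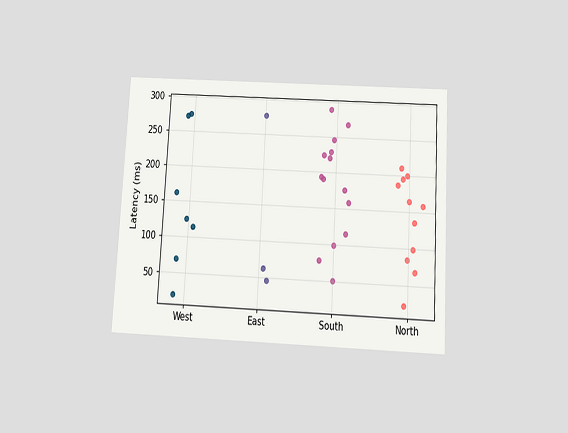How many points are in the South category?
The chart is tilted about 3° clockwise and viewed slightly from below. Counting the markers in the South column gives 14.

14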